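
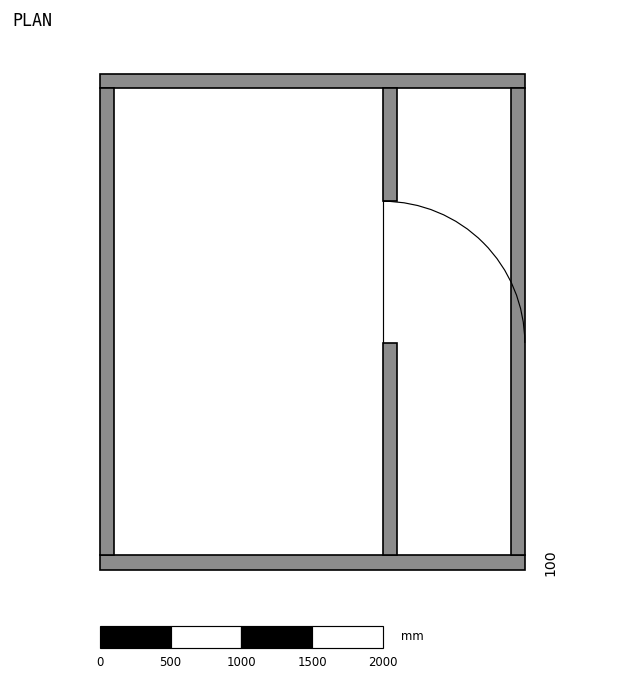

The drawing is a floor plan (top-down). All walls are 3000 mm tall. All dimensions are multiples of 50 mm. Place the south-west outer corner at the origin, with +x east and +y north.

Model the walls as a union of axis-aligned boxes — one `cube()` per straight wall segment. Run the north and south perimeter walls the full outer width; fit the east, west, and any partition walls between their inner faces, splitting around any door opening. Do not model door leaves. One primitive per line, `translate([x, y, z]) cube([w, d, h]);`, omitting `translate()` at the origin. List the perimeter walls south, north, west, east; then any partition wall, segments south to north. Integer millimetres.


cube([3000, 100, 3000]);
translate([0, 3400, 0]) cube([3000, 100, 3000]);
translate([0, 100, 0]) cube([100, 3300, 3000]);
translate([2900, 100, 0]) cube([100, 3300, 3000]);
translate([2000, 100, 0]) cube([100, 1500, 3000]);
translate([2000, 2600, 0]) cube([100, 800, 3000]);


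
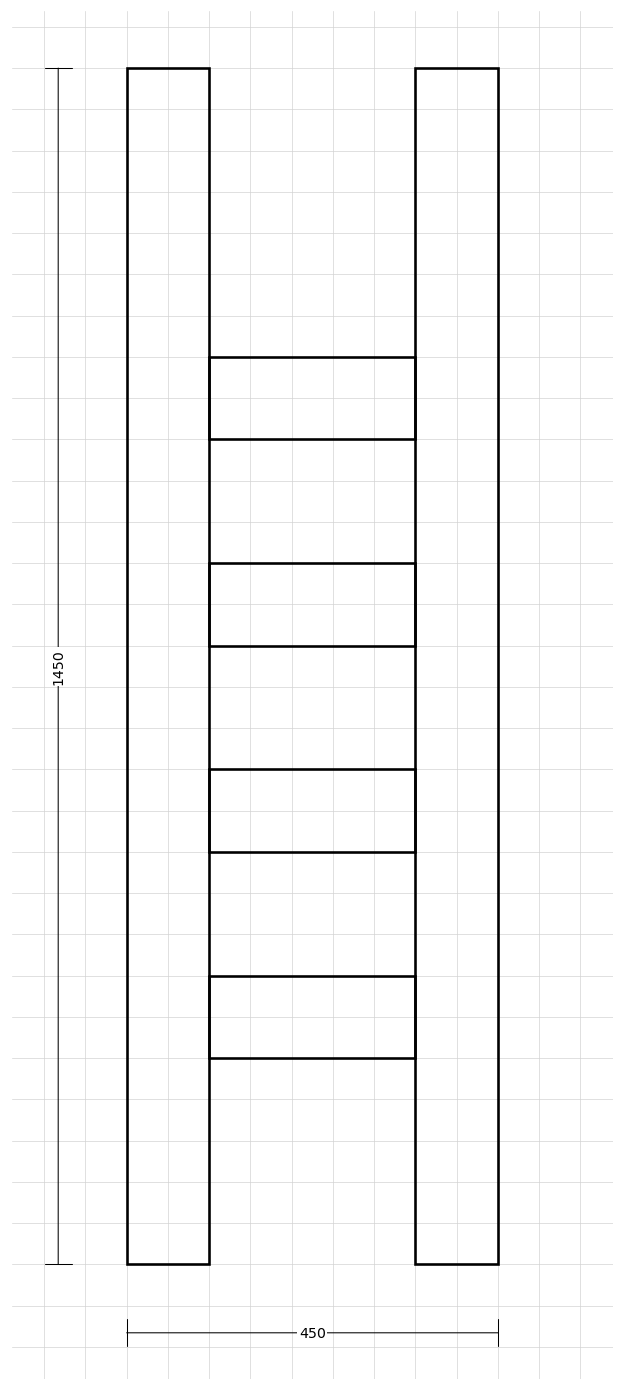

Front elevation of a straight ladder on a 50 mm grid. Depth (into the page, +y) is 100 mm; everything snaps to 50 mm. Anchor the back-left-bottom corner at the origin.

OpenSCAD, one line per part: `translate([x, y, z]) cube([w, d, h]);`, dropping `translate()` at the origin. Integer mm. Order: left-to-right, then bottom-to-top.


cube([100, 100, 1450]);
translate([100, 0, 250]) cube([250, 100, 100]);
translate([100, 0, 500]) cube([250, 100, 100]);
translate([100, 0, 750]) cube([250, 100, 100]);
translate([100, 0, 1000]) cube([250, 100, 100]);
translate([350, 0, 0]) cube([100, 100, 1450]);


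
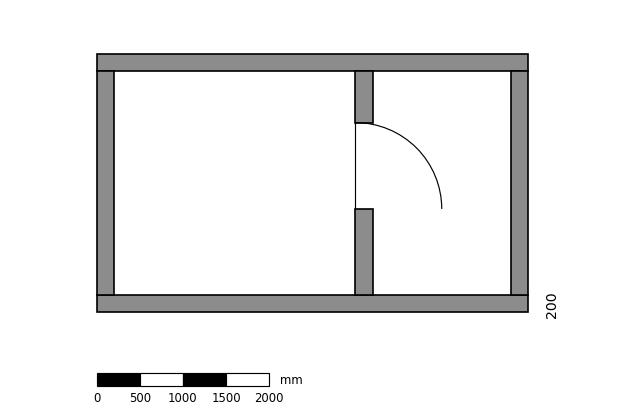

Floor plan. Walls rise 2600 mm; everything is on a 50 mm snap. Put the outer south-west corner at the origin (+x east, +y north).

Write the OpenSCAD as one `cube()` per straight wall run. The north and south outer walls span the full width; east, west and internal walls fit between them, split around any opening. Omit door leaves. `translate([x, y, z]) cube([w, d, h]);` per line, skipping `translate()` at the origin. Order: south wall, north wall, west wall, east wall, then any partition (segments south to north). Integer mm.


cube([5000, 200, 2600]);
translate([0, 2800, 0]) cube([5000, 200, 2600]);
translate([0, 200, 0]) cube([200, 2600, 2600]);
translate([4800, 200, 0]) cube([200, 2600, 2600]);
translate([3000, 200, 0]) cube([200, 1000, 2600]);
translate([3000, 2200, 0]) cube([200, 600, 2600]);


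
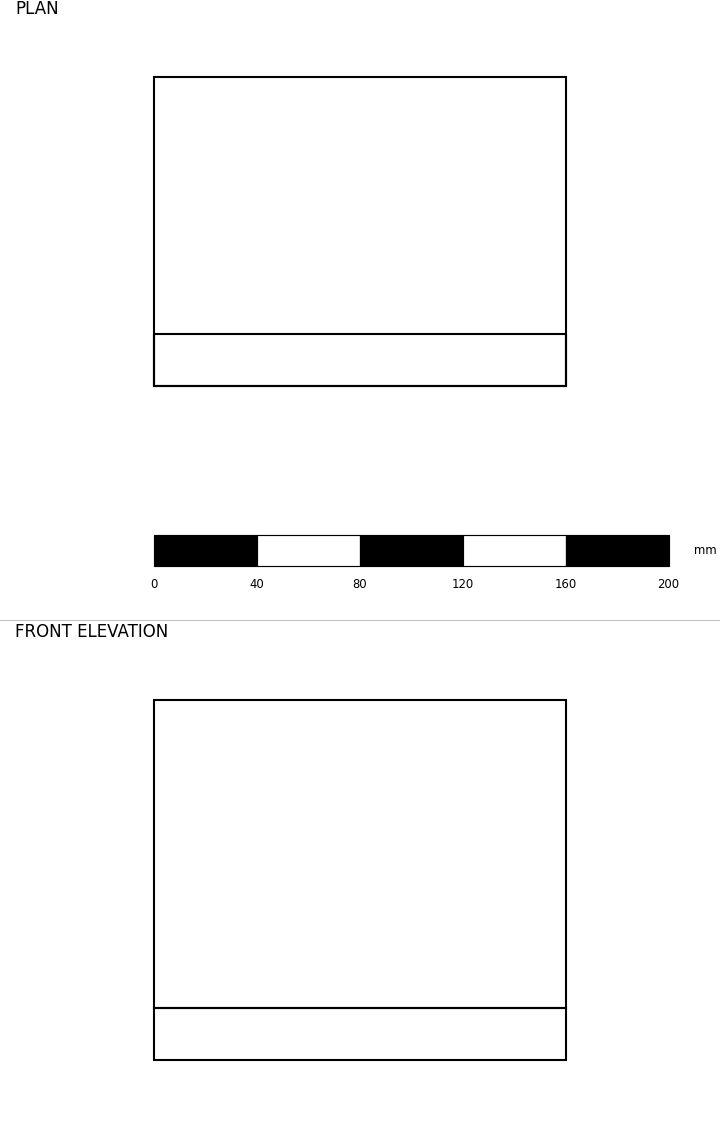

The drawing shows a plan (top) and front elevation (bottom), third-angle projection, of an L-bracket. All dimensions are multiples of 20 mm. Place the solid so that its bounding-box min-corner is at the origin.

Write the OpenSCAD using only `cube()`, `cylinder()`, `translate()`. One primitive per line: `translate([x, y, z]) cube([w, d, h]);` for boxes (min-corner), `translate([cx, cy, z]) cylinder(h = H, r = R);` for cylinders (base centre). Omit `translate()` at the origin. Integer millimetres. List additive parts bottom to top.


cube([160, 120, 20]);
translate([0, 0, 20]) cube([160, 20, 120]);


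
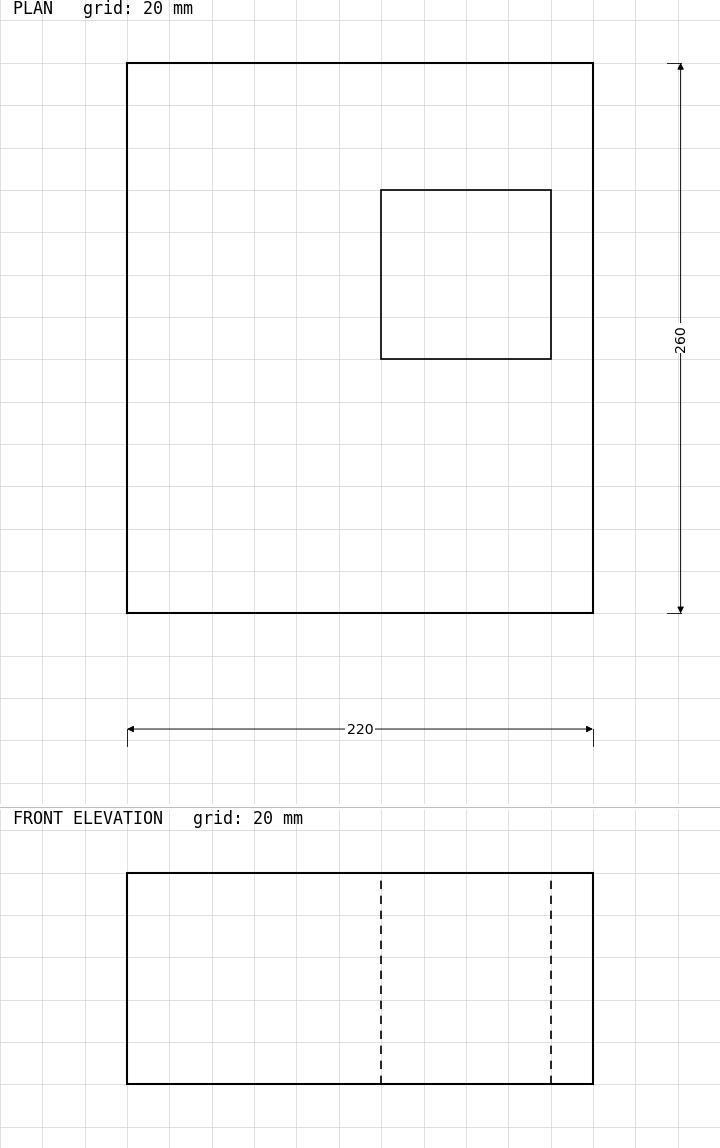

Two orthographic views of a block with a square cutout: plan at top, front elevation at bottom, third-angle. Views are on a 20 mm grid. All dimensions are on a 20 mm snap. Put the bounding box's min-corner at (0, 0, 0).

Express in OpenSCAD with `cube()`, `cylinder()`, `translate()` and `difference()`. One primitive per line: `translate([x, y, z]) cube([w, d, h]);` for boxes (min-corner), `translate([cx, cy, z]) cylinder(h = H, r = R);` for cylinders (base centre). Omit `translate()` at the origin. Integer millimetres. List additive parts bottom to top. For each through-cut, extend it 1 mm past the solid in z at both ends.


difference() {
  cube([220, 260, 100]);
  translate([120, 120, -1]) cube([80, 80, 102]);
}


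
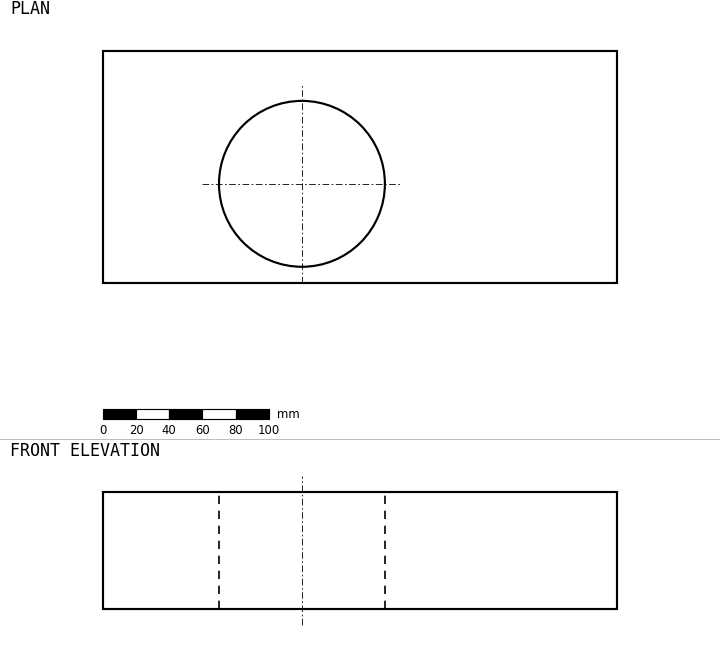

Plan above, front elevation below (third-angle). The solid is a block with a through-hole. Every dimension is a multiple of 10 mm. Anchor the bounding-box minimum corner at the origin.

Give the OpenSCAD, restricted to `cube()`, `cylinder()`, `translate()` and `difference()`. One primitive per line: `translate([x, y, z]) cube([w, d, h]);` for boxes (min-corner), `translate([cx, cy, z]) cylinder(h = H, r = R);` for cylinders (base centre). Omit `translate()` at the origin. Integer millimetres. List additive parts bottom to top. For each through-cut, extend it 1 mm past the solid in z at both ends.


difference() {
  cube([310, 140, 70]);
  translate([120, 60, -1]) cylinder(h = 72, r = 50);
}


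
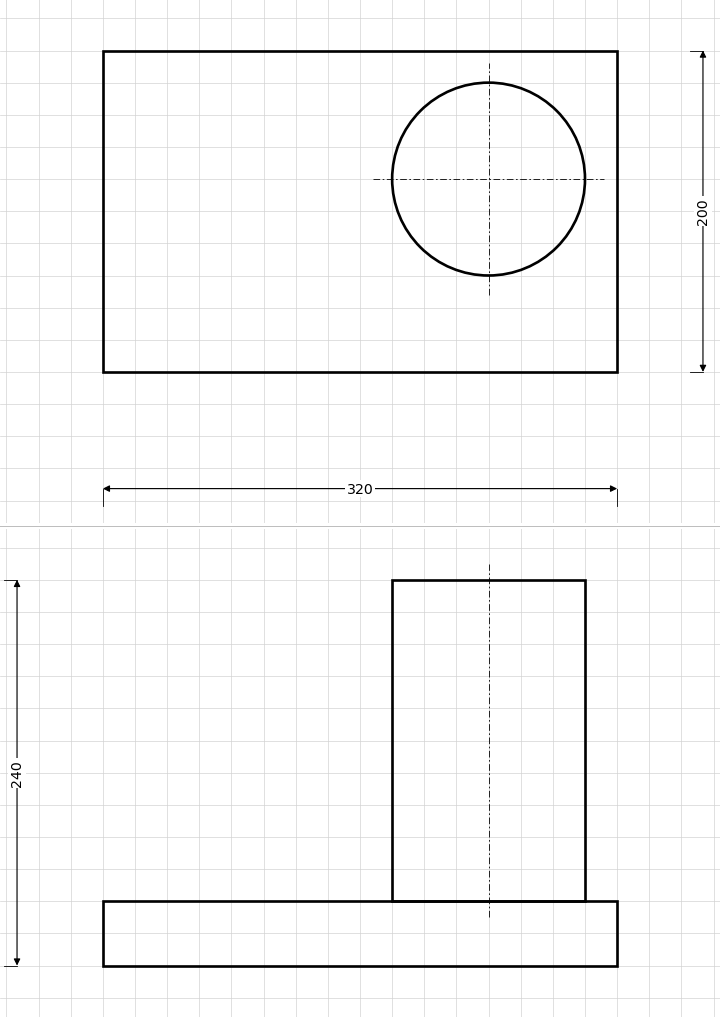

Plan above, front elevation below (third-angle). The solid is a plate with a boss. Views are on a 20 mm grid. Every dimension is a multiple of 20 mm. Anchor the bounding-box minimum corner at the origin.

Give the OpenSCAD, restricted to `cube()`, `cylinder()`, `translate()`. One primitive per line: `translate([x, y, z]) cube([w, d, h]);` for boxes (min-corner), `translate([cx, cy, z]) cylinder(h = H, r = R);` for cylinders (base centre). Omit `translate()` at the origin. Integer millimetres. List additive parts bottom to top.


cube([320, 200, 40]);
translate([240, 120, 40]) cylinder(h = 200, r = 60);


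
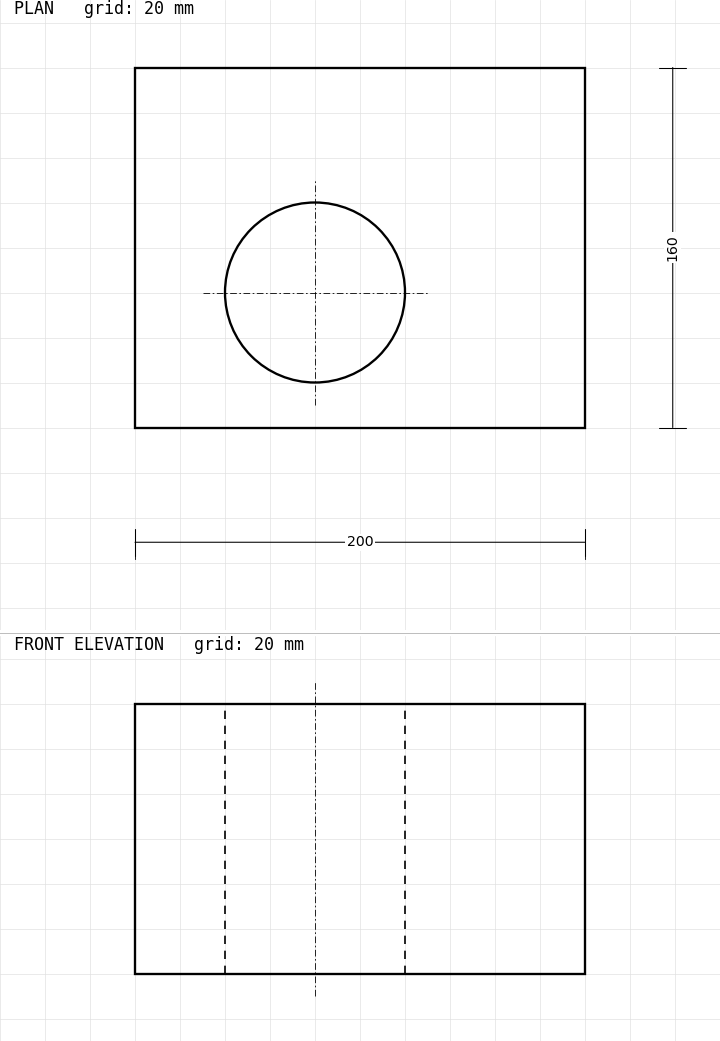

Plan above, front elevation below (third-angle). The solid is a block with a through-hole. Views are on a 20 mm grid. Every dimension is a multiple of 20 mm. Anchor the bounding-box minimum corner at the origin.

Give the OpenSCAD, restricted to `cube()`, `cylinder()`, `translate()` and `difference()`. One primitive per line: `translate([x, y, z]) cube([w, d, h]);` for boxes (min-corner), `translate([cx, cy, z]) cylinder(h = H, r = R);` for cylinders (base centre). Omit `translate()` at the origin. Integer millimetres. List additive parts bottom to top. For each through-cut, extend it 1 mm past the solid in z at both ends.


difference() {
  cube([200, 160, 120]);
  translate([80, 60, -1]) cylinder(h = 122, r = 40);
}


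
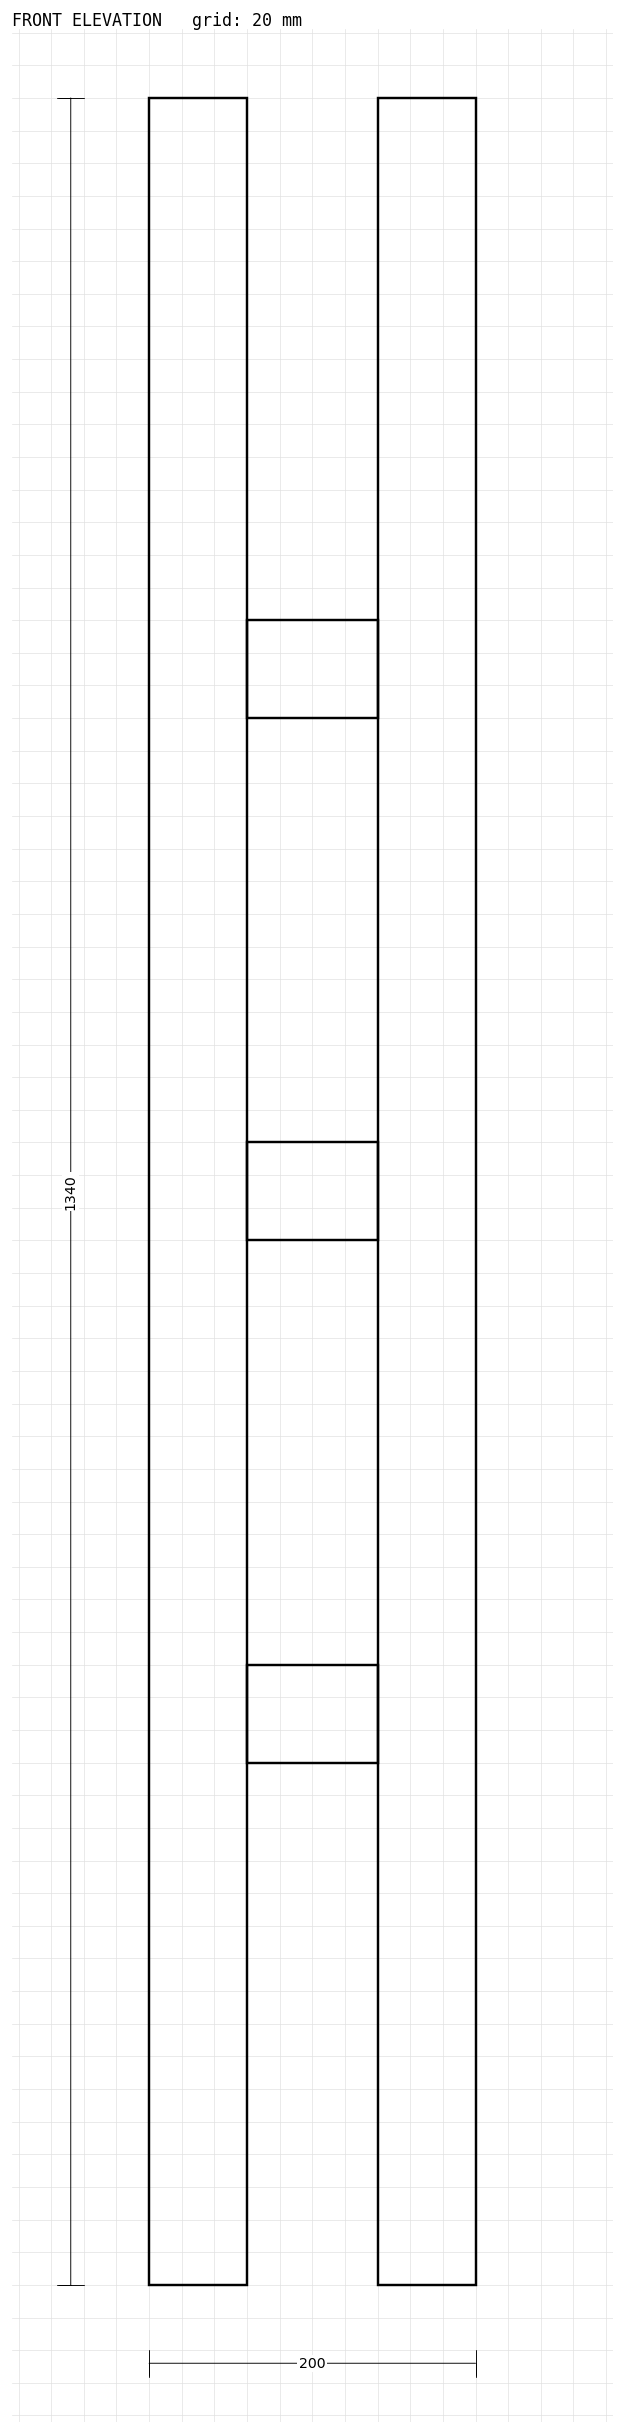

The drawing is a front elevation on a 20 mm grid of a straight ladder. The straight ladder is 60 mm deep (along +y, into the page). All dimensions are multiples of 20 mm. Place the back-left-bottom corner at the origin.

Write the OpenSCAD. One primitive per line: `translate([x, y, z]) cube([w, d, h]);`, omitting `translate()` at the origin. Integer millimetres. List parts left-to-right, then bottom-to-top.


cube([60, 60, 1340]);
translate([60, 0, 320]) cube([80, 60, 60]);
translate([60, 0, 640]) cube([80, 60, 60]);
translate([60, 0, 960]) cube([80, 60, 60]);
translate([140, 0, 0]) cube([60, 60, 1340]);


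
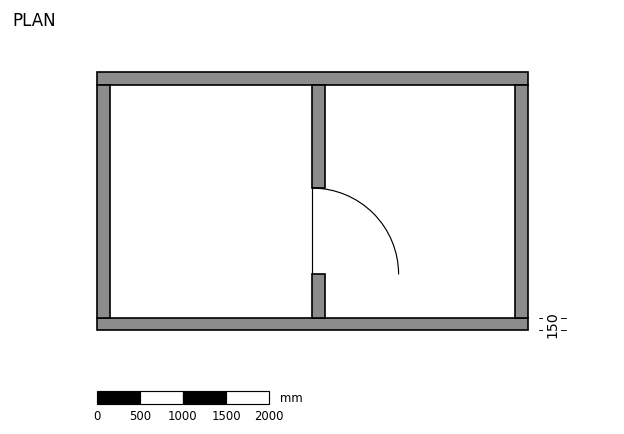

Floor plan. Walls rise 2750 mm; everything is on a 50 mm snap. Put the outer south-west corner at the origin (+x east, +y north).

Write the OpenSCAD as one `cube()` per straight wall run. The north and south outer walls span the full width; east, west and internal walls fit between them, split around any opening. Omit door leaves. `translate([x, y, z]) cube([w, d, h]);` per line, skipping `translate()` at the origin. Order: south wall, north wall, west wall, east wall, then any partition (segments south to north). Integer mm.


cube([5000, 150, 2750]);
translate([0, 2850, 0]) cube([5000, 150, 2750]);
translate([0, 150, 0]) cube([150, 2700, 2750]);
translate([4850, 150, 0]) cube([150, 2700, 2750]);
translate([2500, 150, 0]) cube([150, 500, 2750]);
translate([2500, 1650, 0]) cube([150, 1200, 2750]);


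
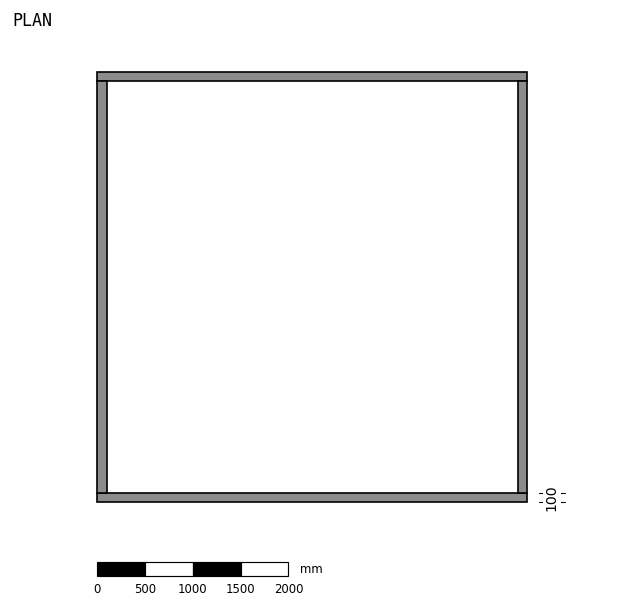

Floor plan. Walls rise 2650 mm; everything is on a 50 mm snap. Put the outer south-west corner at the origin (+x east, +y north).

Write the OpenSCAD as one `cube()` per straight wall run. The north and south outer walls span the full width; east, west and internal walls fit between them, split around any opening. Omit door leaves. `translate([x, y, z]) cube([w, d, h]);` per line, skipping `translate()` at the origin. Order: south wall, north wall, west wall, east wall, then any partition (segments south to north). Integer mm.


cube([4500, 100, 2650]);
translate([0, 4400, 0]) cube([4500, 100, 2650]);
translate([0, 100, 0]) cube([100, 4300, 2650]);
translate([4400, 100, 0]) cube([100, 4300, 2650]);


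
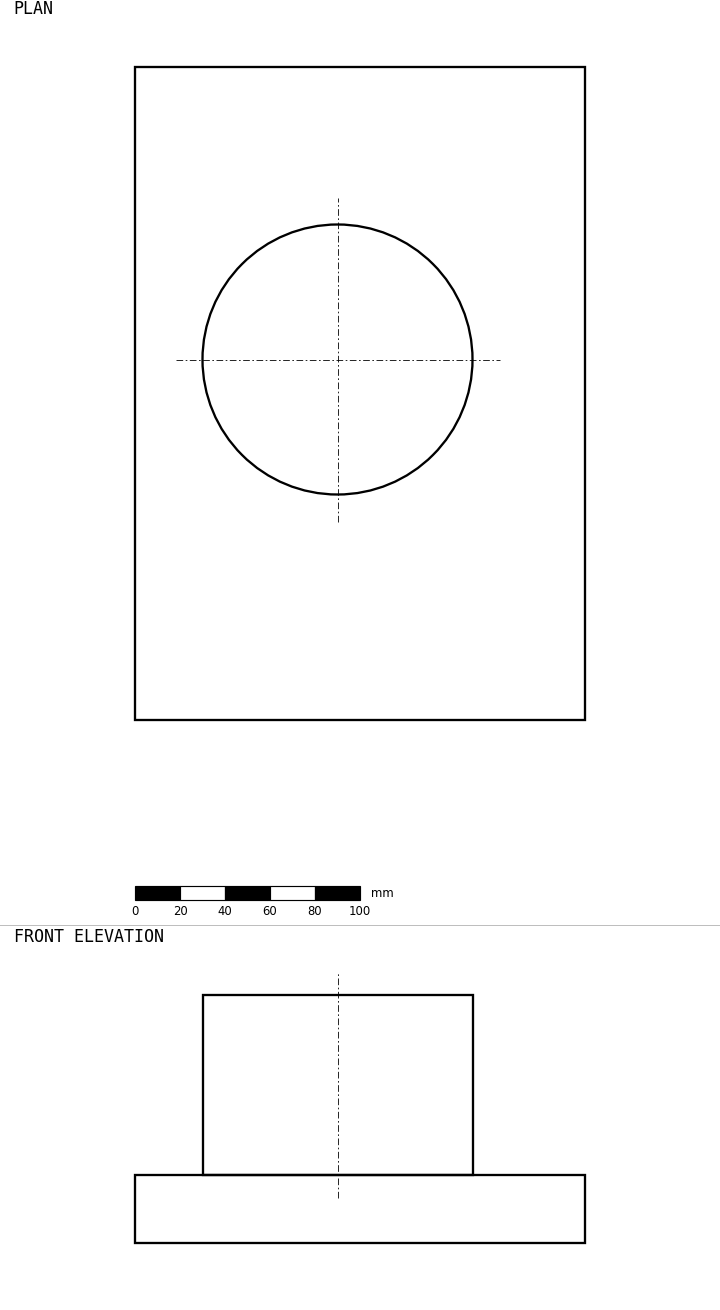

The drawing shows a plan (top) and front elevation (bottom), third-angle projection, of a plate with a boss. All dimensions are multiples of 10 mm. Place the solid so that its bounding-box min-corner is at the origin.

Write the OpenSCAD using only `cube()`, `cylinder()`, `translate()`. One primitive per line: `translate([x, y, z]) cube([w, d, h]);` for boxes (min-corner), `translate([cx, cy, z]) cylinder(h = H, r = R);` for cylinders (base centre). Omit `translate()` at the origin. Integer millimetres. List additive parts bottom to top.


cube([200, 290, 30]);
translate([90, 160, 30]) cylinder(h = 80, r = 60);


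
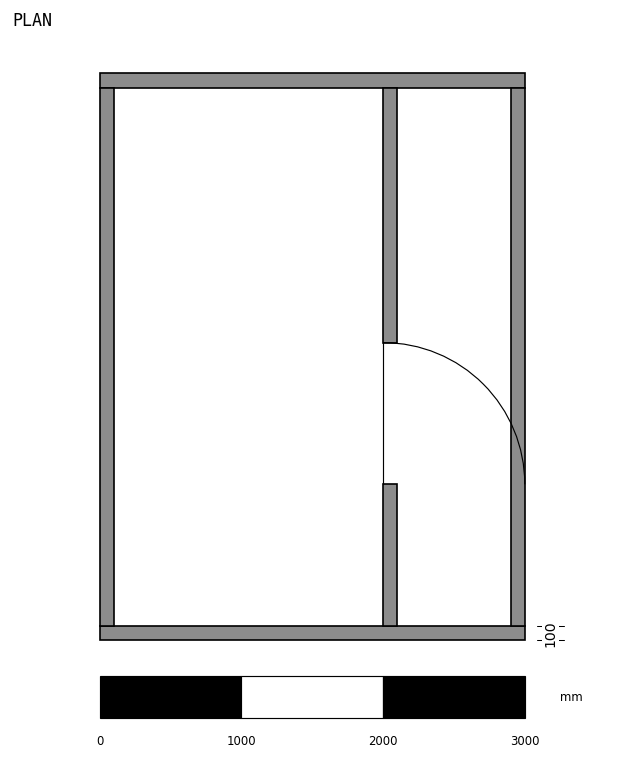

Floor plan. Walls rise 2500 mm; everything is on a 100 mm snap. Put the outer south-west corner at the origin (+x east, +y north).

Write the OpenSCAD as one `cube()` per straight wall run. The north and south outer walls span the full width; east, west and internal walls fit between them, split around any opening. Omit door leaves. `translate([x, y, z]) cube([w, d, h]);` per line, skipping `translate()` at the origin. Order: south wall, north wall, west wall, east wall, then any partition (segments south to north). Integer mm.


cube([3000, 100, 2500]);
translate([0, 3900, 0]) cube([3000, 100, 2500]);
translate([0, 100, 0]) cube([100, 3800, 2500]);
translate([2900, 100, 0]) cube([100, 3800, 2500]);
translate([2000, 100, 0]) cube([100, 1000, 2500]);
translate([2000, 2100, 0]) cube([100, 1800, 2500]);


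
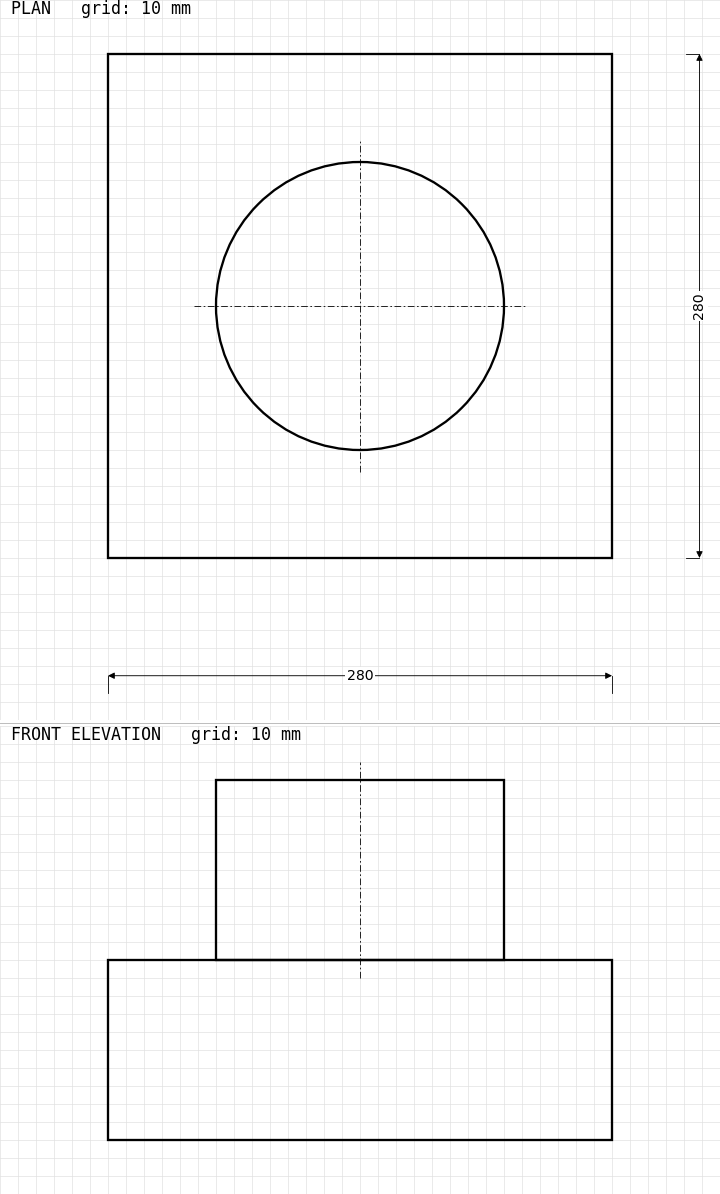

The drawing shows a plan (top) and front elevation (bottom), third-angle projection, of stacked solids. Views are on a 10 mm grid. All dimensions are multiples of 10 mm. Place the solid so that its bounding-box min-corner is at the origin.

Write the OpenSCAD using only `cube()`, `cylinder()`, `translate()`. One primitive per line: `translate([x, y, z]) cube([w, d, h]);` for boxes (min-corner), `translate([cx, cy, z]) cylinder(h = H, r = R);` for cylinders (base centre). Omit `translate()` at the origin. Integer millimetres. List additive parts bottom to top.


cube([280, 280, 100]);
translate([140, 140, 100]) cylinder(h = 100, r = 80);


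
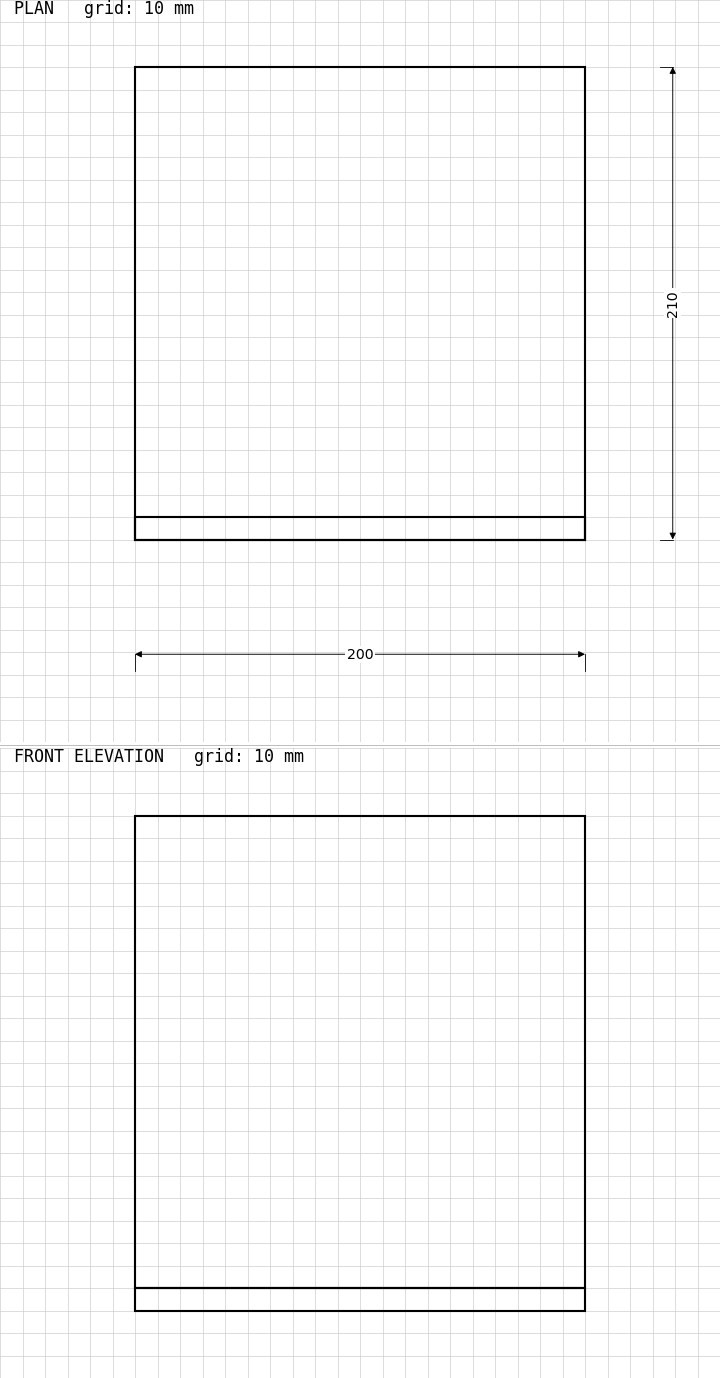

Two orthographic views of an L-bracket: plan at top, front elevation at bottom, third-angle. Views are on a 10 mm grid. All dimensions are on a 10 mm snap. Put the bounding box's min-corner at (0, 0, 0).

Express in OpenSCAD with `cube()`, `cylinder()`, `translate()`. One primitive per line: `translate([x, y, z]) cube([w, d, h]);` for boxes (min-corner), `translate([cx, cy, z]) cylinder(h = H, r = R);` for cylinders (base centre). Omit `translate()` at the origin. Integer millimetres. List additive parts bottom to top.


cube([200, 210, 10]);
translate([0, 0, 10]) cube([200, 10, 210]);


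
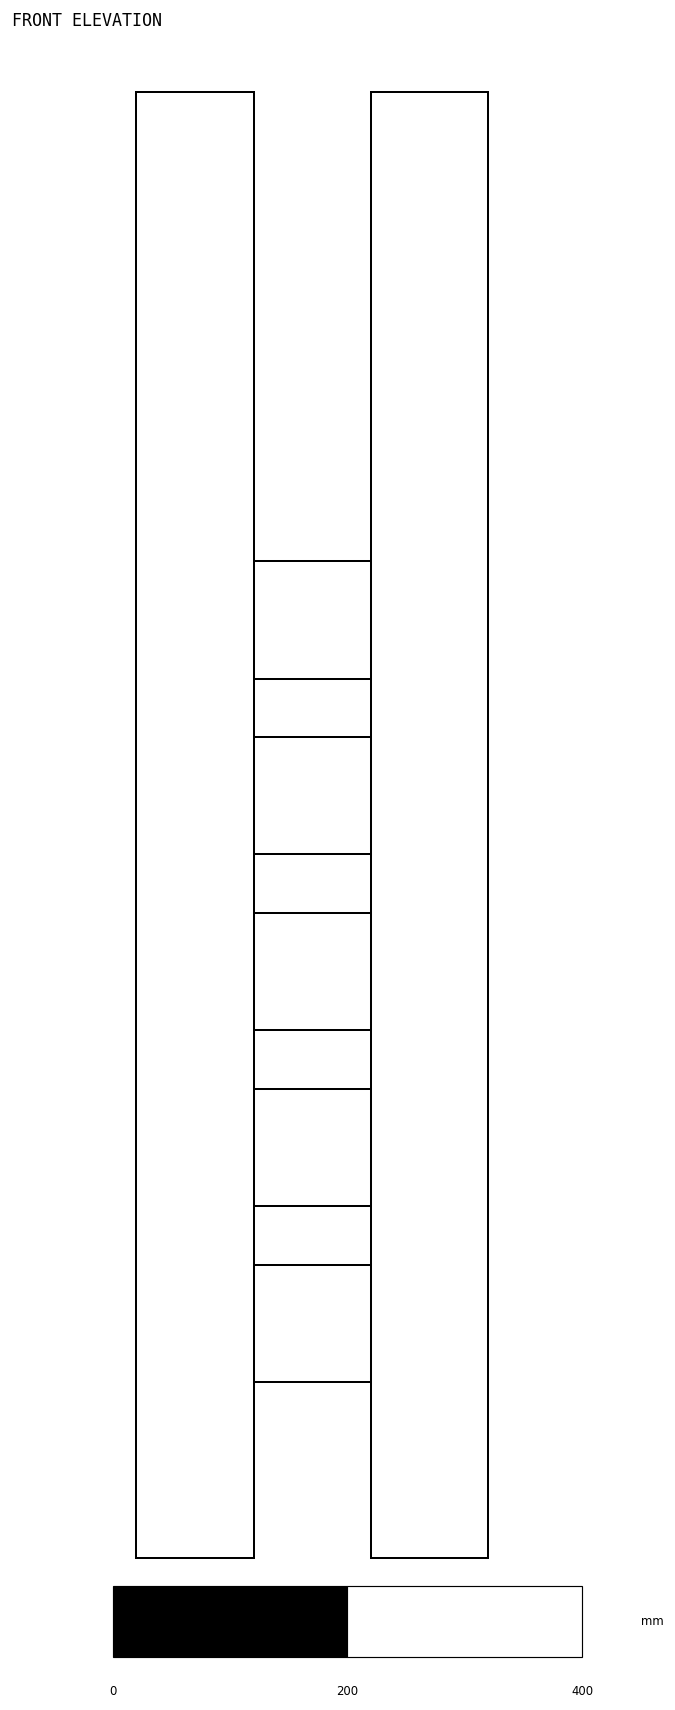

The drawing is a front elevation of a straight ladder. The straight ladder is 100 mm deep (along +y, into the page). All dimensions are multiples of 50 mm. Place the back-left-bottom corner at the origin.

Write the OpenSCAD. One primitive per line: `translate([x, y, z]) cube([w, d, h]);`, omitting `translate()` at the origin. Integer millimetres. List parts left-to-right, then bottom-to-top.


cube([100, 100, 1250]);
translate([100, 0, 150]) cube([100, 100, 100]);
translate([100, 0, 300]) cube([100, 100, 100]);
translate([100, 0, 450]) cube([100, 100, 100]);
translate([100, 0, 600]) cube([100, 100, 100]);
translate([100, 0, 750]) cube([100, 100, 100]);
translate([200, 0, 0]) cube([100, 100, 1250]);


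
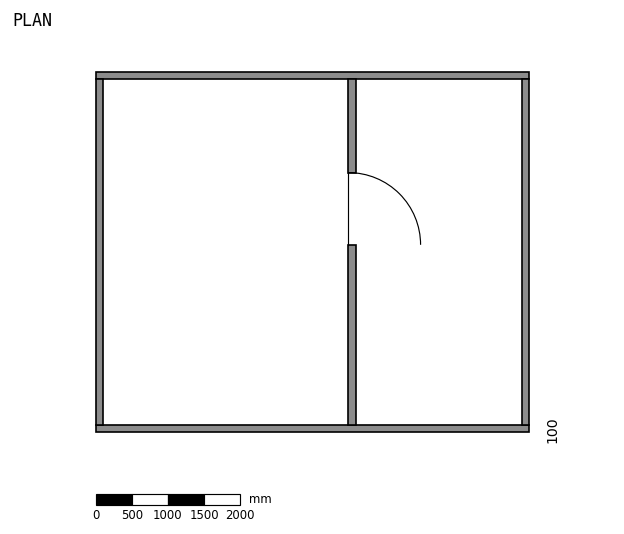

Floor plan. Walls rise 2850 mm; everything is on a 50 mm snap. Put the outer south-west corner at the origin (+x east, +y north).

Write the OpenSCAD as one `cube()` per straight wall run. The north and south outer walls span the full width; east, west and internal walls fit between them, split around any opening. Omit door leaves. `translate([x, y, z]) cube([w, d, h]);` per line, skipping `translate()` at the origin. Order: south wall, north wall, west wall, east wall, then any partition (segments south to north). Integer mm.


cube([6000, 100, 2850]);
translate([0, 4900, 0]) cube([6000, 100, 2850]);
translate([0, 100, 0]) cube([100, 4800, 2850]);
translate([5900, 100, 0]) cube([100, 4800, 2850]);
translate([3500, 100, 0]) cube([100, 2500, 2850]);
translate([3500, 3600, 0]) cube([100, 1300, 2850]);


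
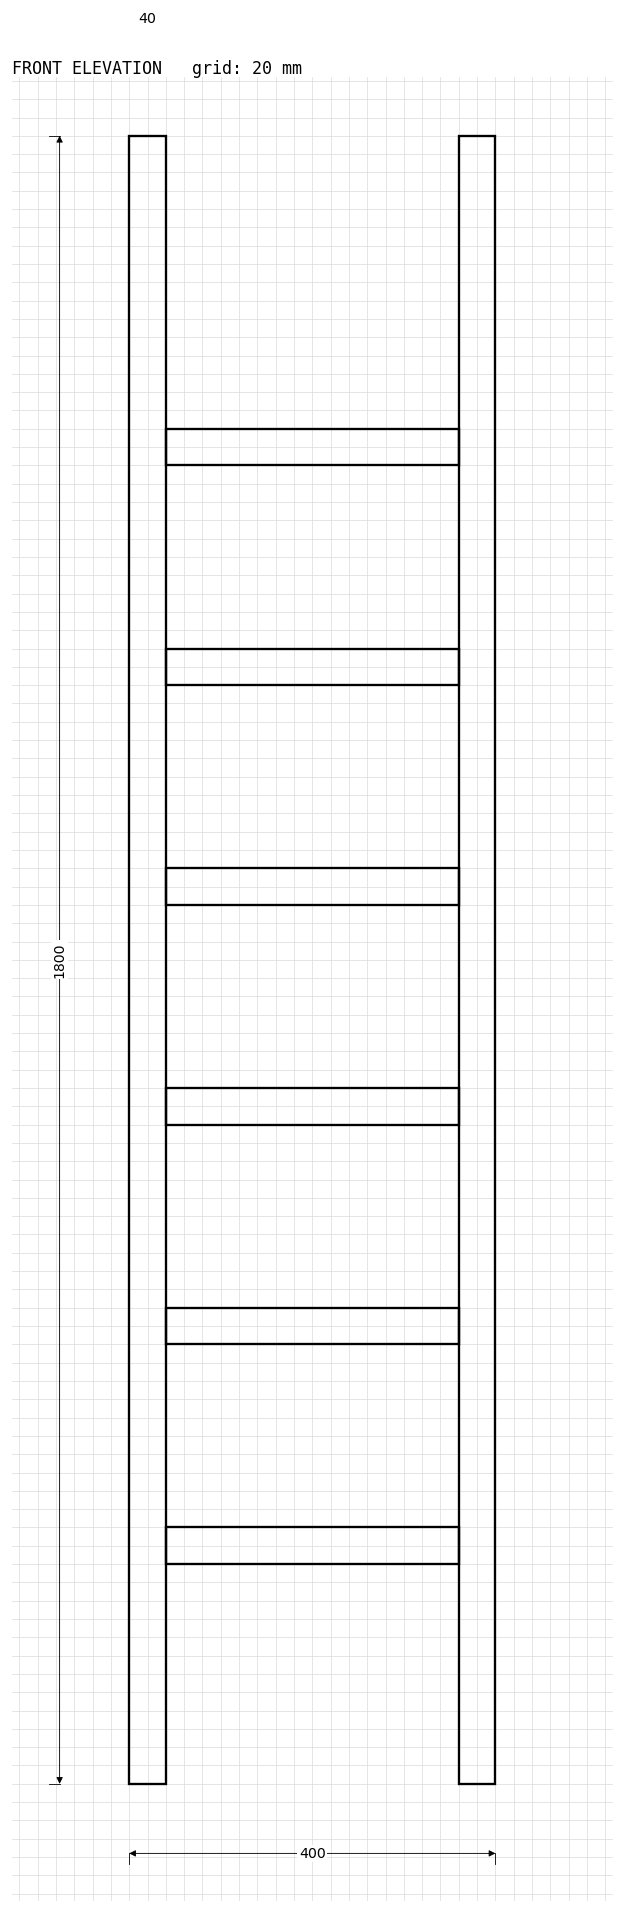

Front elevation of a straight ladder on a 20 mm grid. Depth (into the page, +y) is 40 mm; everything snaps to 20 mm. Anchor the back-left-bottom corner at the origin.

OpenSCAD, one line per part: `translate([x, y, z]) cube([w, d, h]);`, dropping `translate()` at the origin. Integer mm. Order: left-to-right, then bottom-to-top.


cube([40, 40, 1800]);
translate([40, 0, 240]) cube([320, 40, 40]);
translate([40, 0, 480]) cube([320, 40, 40]);
translate([40, 0, 720]) cube([320, 40, 40]);
translate([40, 0, 960]) cube([320, 40, 40]);
translate([40, 0, 1200]) cube([320, 40, 40]);
translate([40, 0, 1440]) cube([320, 40, 40]);
translate([360, 0, 0]) cube([40, 40, 1800]);


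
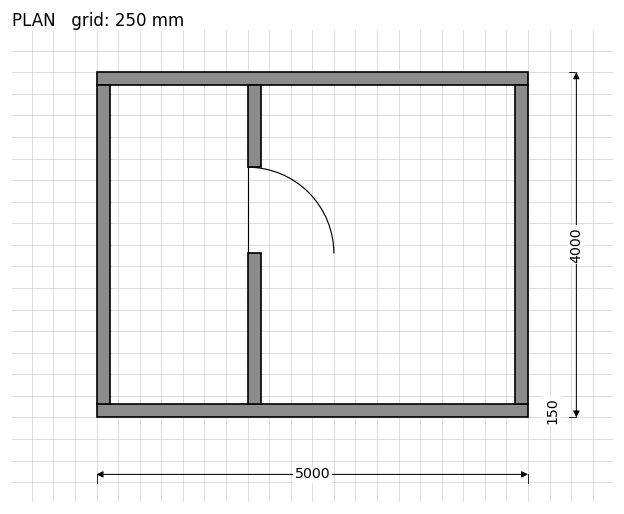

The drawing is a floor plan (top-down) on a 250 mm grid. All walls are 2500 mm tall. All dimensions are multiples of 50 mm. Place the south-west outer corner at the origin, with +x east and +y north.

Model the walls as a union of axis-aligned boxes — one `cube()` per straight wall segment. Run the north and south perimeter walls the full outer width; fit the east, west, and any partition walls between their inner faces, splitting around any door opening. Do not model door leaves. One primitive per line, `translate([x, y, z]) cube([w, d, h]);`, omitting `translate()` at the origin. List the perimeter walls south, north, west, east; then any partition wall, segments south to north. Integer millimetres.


cube([5000, 150, 2500]);
translate([0, 3850, 0]) cube([5000, 150, 2500]);
translate([0, 150, 0]) cube([150, 3700, 2500]);
translate([4850, 150, 0]) cube([150, 3700, 2500]);
translate([1750, 150, 0]) cube([150, 1750, 2500]);
translate([1750, 2900, 0]) cube([150, 950, 2500]);


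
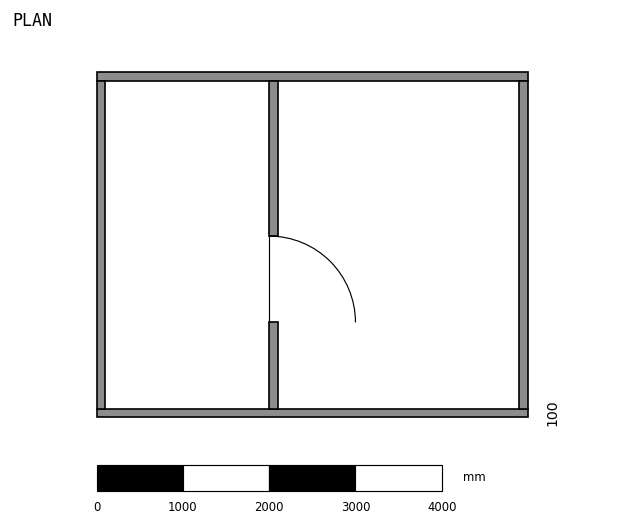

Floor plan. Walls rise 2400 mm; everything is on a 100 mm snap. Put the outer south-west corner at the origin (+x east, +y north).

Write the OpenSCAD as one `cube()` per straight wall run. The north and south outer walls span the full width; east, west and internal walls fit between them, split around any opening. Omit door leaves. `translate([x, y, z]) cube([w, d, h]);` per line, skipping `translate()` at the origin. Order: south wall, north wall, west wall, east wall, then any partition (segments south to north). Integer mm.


cube([5000, 100, 2400]);
translate([0, 3900, 0]) cube([5000, 100, 2400]);
translate([0, 100, 0]) cube([100, 3800, 2400]);
translate([4900, 100, 0]) cube([100, 3800, 2400]);
translate([2000, 100, 0]) cube([100, 1000, 2400]);
translate([2000, 2100, 0]) cube([100, 1800, 2400]);


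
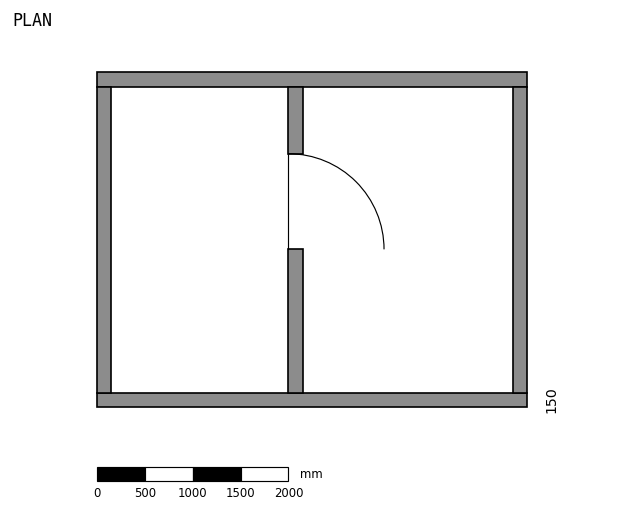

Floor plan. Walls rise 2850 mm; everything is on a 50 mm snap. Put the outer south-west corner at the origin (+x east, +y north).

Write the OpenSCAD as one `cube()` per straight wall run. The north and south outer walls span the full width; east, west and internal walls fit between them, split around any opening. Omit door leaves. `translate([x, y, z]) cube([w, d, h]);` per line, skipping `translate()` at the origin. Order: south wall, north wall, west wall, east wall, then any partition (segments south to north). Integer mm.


cube([4500, 150, 2850]);
translate([0, 3350, 0]) cube([4500, 150, 2850]);
translate([0, 150, 0]) cube([150, 3200, 2850]);
translate([4350, 150, 0]) cube([150, 3200, 2850]);
translate([2000, 150, 0]) cube([150, 1500, 2850]);
translate([2000, 2650, 0]) cube([150, 700, 2850]);


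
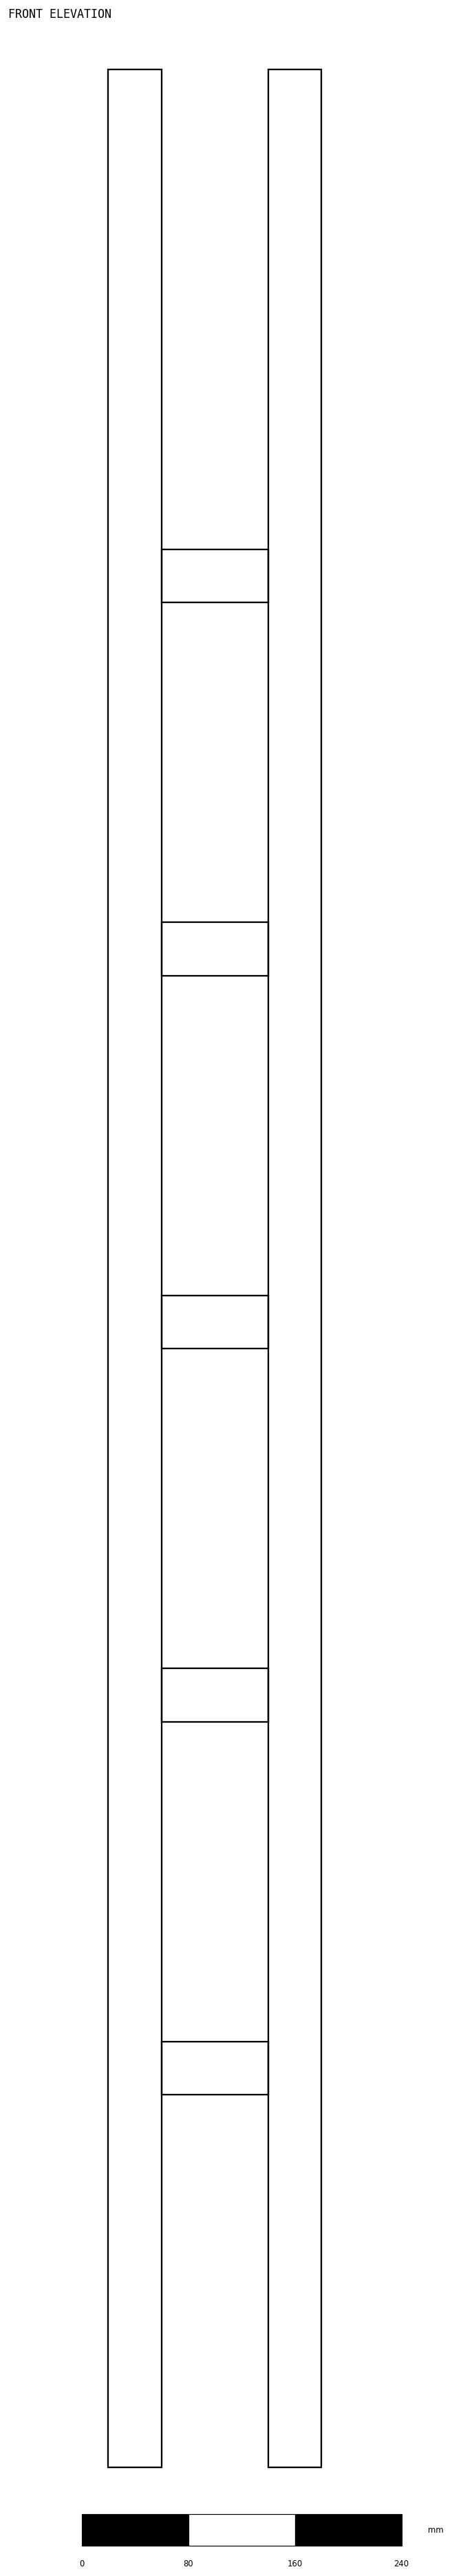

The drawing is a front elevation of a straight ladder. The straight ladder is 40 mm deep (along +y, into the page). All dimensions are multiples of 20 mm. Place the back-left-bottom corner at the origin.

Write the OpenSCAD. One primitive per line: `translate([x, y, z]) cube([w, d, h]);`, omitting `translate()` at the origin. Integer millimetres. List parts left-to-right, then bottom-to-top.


cube([40, 40, 1800]);
translate([40, 0, 280]) cube([80, 40, 40]);
translate([40, 0, 560]) cube([80, 40, 40]);
translate([40, 0, 840]) cube([80, 40, 40]);
translate([40, 0, 1120]) cube([80, 40, 40]);
translate([40, 0, 1400]) cube([80, 40, 40]);
translate([120, 0, 0]) cube([40, 40, 1800]);


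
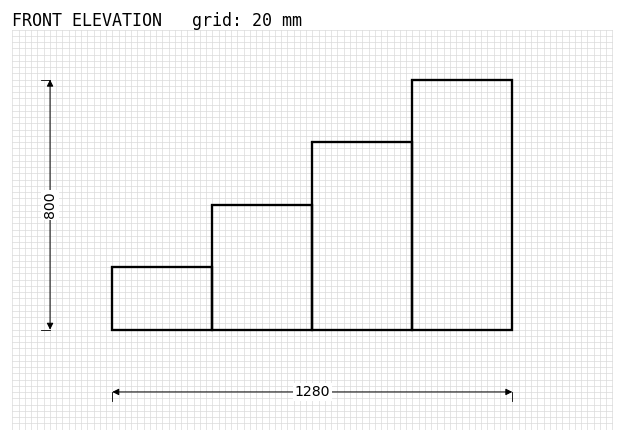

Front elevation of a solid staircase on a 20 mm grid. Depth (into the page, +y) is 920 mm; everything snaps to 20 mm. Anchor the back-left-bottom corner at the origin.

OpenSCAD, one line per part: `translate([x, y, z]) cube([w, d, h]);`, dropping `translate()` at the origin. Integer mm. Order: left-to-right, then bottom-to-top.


cube([320, 920, 200]);
translate([320, 0, 0]) cube([320, 920, 400]);
translate([640, 0, 0]) cube([320, 920, 600]);
translate([960, 0, 0]) cube([320, 920, 800]);


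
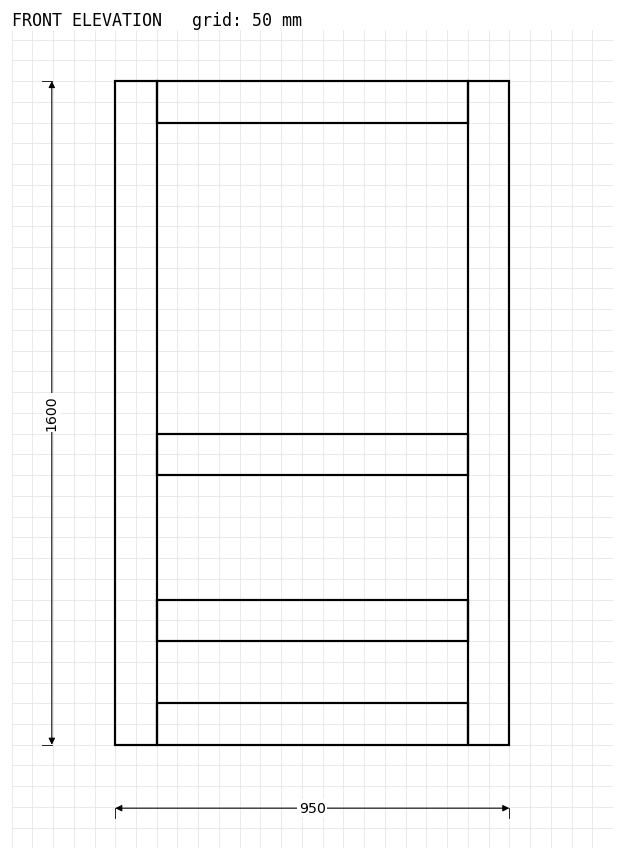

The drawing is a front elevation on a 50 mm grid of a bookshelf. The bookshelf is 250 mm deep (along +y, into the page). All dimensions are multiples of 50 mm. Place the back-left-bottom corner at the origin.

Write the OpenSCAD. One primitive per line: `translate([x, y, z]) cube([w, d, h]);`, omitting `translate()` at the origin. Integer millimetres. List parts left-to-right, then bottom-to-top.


cube([100, 250, 1600]);
translate([100, 0, 0]) cube([750, 250, 100]);
translate([100, 0, 250]) cube([750, 250, 100]);
translate([100, 0, 650]) cube([750, 250, 100]);
translate([100, 0, 1500]) cube([750, 250, 100]);
translate([850, 0, 0]) cube([100, 250, 1600]);


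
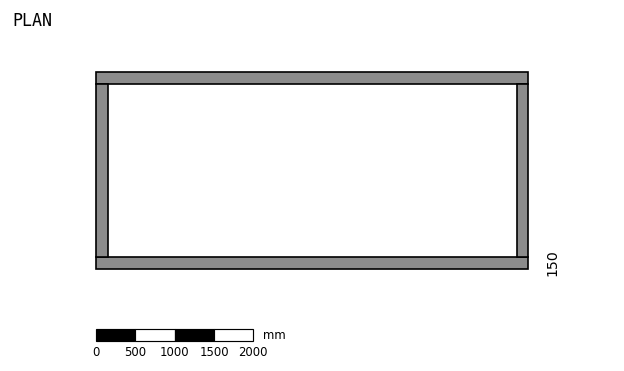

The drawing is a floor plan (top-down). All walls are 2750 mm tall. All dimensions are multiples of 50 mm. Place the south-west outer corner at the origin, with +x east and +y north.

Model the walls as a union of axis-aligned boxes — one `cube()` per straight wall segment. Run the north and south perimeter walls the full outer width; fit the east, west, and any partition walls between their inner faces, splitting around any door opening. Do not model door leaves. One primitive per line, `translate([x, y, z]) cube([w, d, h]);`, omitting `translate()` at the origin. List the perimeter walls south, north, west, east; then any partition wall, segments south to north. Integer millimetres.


cube([5500, 150, 2750]);
translate([0, 2350, 0]) cube([5500, 150, 2750]);
translate([0, 150, 0]) cube([150, 2200, 2750]);
translate([5350, 150, 0]) cube([150, 2200, 2750]);


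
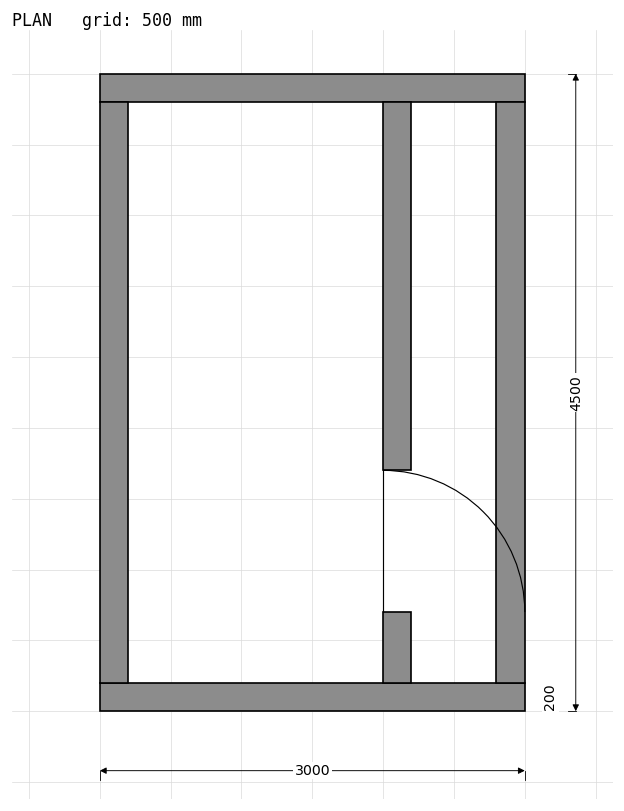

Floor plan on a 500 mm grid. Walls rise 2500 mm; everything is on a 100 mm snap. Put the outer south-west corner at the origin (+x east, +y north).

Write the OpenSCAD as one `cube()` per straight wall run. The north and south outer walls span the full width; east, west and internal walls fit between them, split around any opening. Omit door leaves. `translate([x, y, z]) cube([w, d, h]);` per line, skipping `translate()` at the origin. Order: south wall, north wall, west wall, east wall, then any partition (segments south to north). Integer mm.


cube([3000, 200, 2500]);
translate([0, 4300, 0]) cube([3000, 200, 2500]);
translate([0, 200, 0]) cube([200, 4100, 2500]);
translate([2800, 200, 0]) cube([200, 4100, 2500]);
translate([2000, 200, 0]) cube([200, 500, 2500]);
translate([2000, 1700, 0]) cube([200, 2600, 2500]);


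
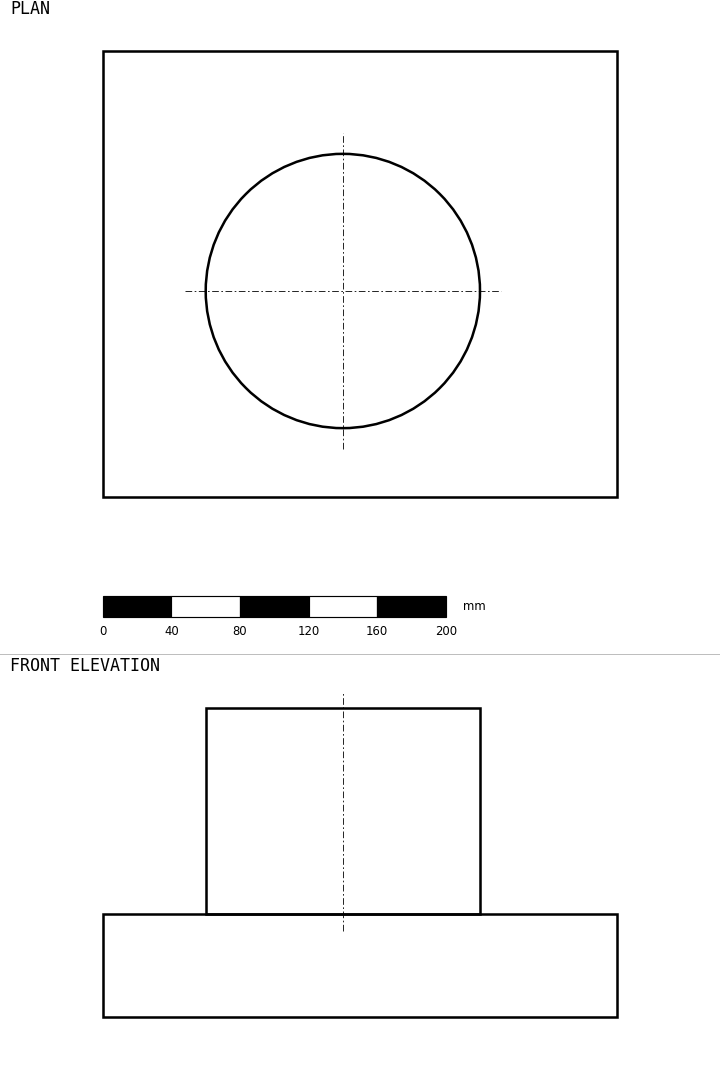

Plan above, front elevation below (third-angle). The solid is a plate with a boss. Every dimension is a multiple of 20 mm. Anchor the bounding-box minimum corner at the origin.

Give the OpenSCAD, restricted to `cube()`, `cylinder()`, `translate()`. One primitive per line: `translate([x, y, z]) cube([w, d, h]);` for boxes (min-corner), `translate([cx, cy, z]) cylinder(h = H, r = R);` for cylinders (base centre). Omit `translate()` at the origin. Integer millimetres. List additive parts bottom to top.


cube([300, 260, 60]);
translate([140, 120, 60]) cylinder(h = 120, r = 80);


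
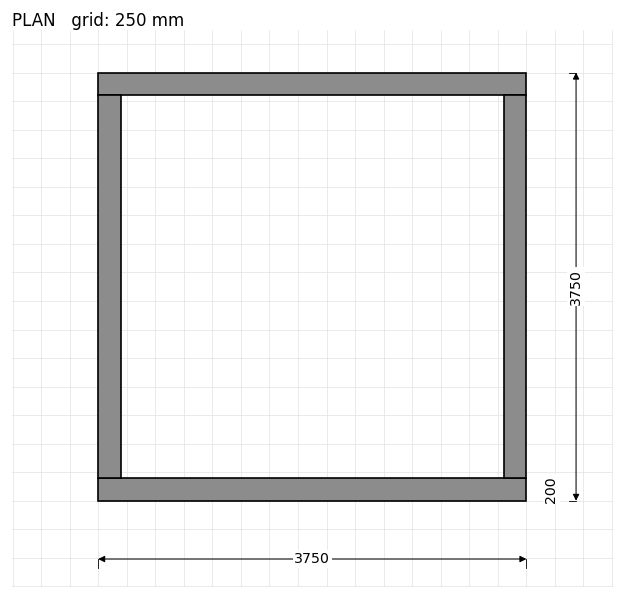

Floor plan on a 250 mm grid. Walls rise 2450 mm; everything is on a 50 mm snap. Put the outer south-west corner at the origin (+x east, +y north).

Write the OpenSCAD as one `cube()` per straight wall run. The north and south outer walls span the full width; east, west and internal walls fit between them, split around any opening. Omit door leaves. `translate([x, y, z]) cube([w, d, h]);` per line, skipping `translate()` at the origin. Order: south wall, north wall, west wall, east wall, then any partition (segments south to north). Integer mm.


cube([3750, 200, 2450]);
translate([0, 3550, 0]) cube([3750, 200, 2450]);
translate([0, 200, 0]) cube([200, 3350, 2450]);
translate([3550, 200, 0]) cube([200, 3350, 2450]);


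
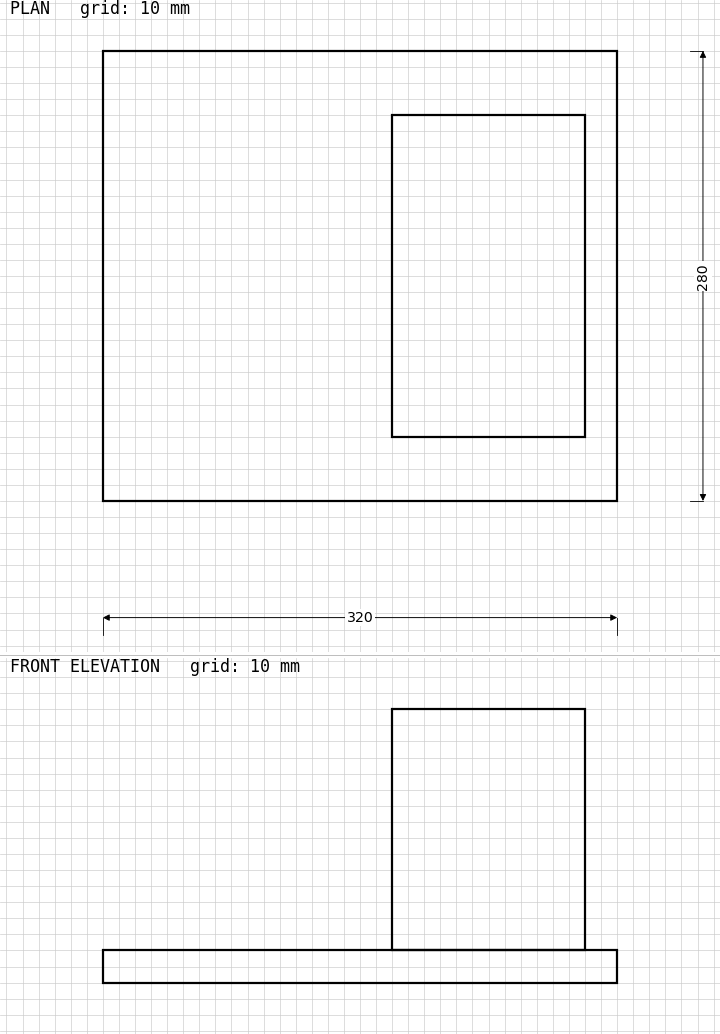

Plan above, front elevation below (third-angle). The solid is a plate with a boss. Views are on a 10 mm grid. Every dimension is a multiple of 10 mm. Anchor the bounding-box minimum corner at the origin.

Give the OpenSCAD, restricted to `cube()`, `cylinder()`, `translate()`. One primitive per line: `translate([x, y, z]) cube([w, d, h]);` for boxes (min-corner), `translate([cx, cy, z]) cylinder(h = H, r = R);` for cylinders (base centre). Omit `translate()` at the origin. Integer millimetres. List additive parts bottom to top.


cube([320, 280, 20]);
translate([180, 40, 20]) cube([120, 200, 150]);


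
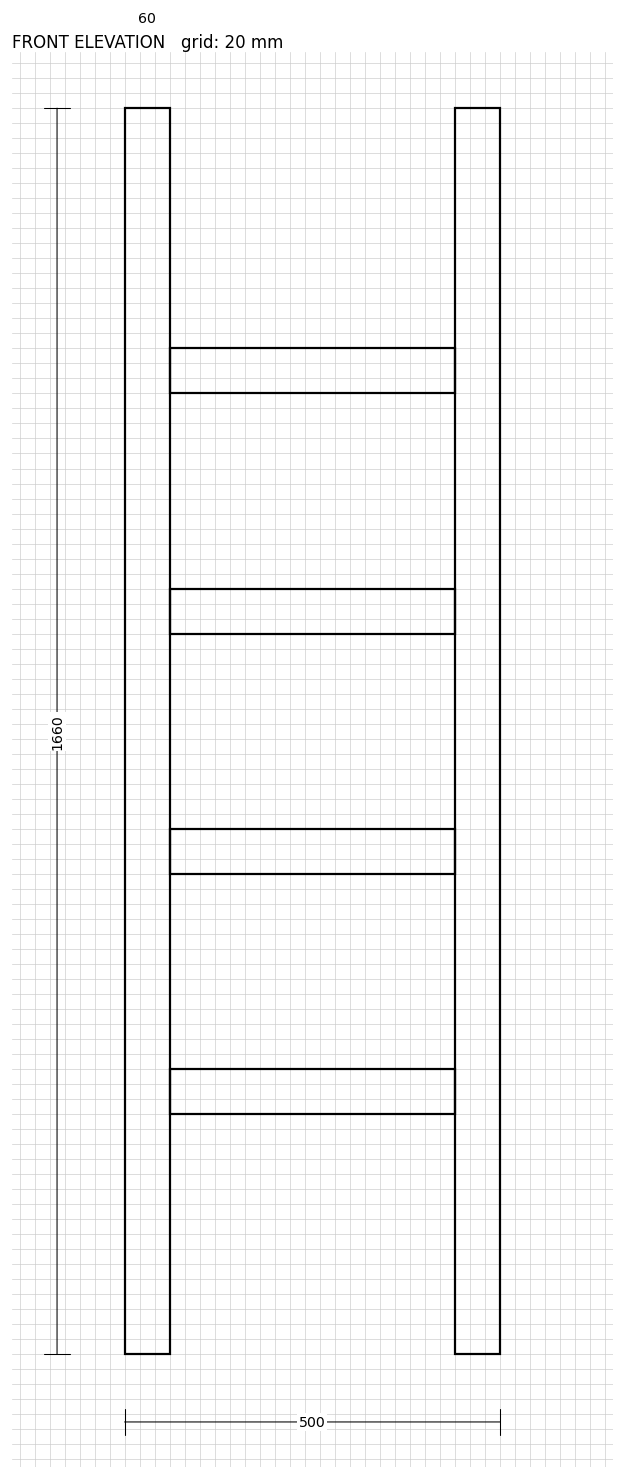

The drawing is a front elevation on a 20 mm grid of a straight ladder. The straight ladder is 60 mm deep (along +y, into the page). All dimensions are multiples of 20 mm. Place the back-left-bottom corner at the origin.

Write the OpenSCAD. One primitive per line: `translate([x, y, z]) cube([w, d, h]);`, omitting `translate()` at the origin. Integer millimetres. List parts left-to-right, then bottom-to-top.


cube([60, 60, 1660]);
translate([60, 0, 320]) cube([380, 60, 60]);
translate([60, 0, 640]) cube([380, 60, 60]);
translate([60, 0, 960]) cube([380, 60, 60]);
translate([60, 0, 1280]) cube([380, 60, 60]);
translate([440, 0, 0]) cube([60, 60, 1660]);


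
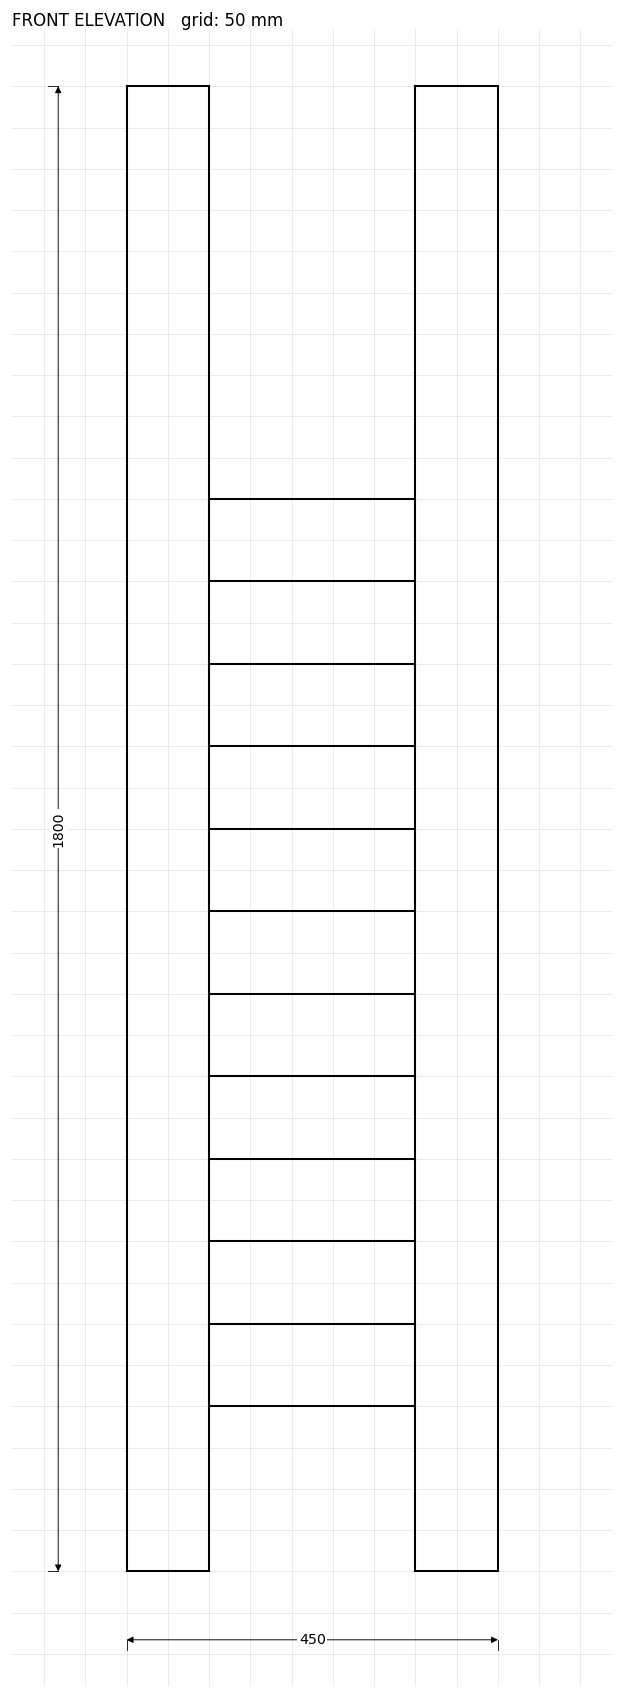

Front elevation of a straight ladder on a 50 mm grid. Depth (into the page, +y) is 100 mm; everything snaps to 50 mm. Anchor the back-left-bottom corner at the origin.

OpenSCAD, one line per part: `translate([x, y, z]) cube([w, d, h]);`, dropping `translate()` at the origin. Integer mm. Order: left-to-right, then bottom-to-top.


cube([100, 100, 1800]);
translate([100, 0, 200]) cube([250, 100, 100]);
translate([100, 0, 400]) cube([250, 100, 100]);
translate([100, 0, 600]) cube([250, 100, 100]);
translate([100, 0, 800]) cube([250, 100, 100]);
translate([100, 0, 1000]) cube([250, 100, 100]);
translate([100, 0, 1200]) cube([250, 100, 100]);
translate([350, 0, 0]) cube([100, 100, 1800]);


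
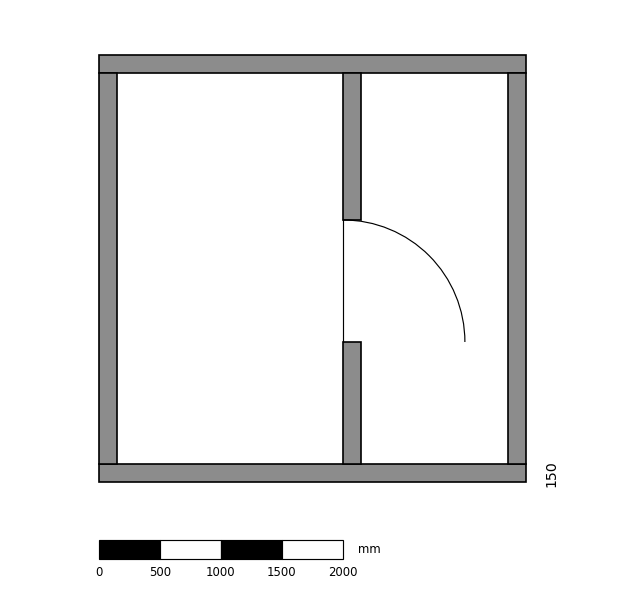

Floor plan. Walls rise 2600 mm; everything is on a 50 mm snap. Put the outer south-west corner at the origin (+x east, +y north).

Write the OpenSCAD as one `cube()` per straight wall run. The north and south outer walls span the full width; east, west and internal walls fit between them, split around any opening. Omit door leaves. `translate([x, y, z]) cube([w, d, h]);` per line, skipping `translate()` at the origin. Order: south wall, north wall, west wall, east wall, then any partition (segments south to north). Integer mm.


cube([3500, 150, 2600]);
translate([0, 3350, 0]) cube([3500, 150, 2600]);
translate([0, 150, 0]) cube([150, 3200, 2600]);
translate([3350, 150, 0]) cube([150, 3200, 2600]);
translate([2000, 150, 0]) cube([150, 1000, 2600]);
translate([2000, 2150, 0]) cube([150, 1200, 2600]);


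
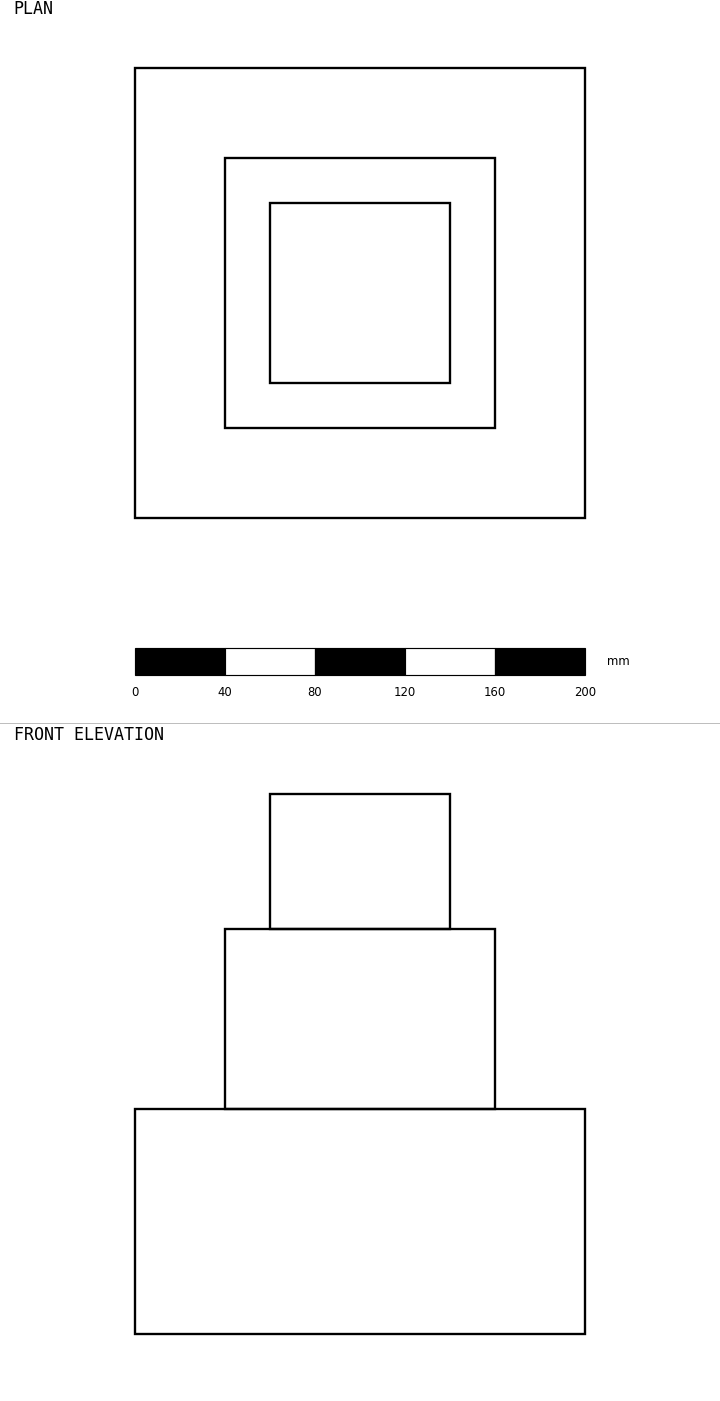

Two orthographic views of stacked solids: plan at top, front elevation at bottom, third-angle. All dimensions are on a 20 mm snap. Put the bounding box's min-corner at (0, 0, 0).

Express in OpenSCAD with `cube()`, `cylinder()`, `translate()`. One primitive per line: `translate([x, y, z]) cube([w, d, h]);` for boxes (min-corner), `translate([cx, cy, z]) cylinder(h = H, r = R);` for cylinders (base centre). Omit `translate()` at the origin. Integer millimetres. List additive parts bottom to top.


cube([200, 200, 100]);
translate([40, 40, 100]) cube([120, 120, 80]);
translate([60, 60, 180]) cube([80, 80, 60]);
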